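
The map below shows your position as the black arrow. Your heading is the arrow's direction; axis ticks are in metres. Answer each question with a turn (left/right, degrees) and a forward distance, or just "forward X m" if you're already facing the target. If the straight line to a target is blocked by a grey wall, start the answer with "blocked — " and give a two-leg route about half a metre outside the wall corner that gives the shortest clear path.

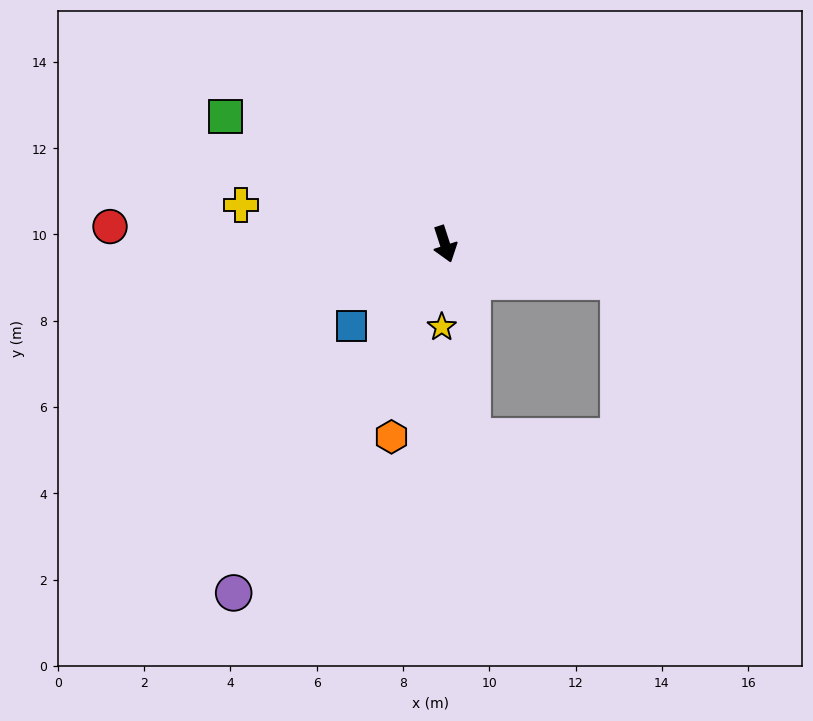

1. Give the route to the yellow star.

turn right 20°, forward 1.9 m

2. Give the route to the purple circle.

turn right 49°, forward 9.5 m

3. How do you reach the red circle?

turn right 111°, forward 7.8 m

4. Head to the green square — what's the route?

turn right 138°, forward 5.9 m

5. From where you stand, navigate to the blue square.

turn right 67°, forward 2.9 m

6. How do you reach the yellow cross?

turn right 119°, forward 4.8 m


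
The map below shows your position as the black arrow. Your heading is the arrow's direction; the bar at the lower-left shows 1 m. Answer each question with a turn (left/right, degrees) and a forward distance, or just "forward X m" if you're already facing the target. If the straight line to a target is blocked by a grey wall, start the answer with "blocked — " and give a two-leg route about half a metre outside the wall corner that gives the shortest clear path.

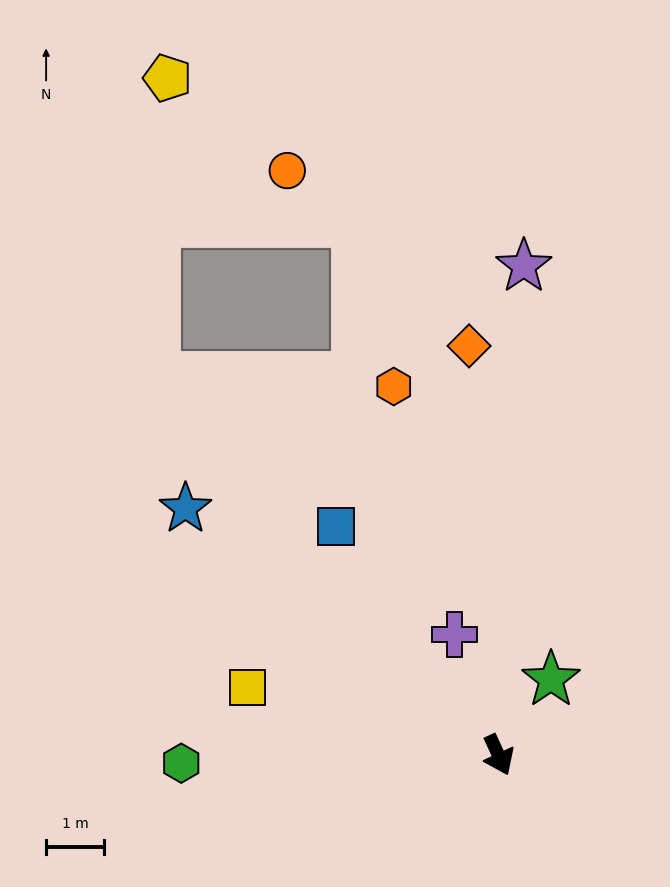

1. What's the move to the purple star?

turn left 152°, forward 8.4 m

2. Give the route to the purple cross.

turn left 175°, forward 2.2 m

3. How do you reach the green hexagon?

turn right 113°, forward 5.4 m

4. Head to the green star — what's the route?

turn left 120°, forward 1.6 m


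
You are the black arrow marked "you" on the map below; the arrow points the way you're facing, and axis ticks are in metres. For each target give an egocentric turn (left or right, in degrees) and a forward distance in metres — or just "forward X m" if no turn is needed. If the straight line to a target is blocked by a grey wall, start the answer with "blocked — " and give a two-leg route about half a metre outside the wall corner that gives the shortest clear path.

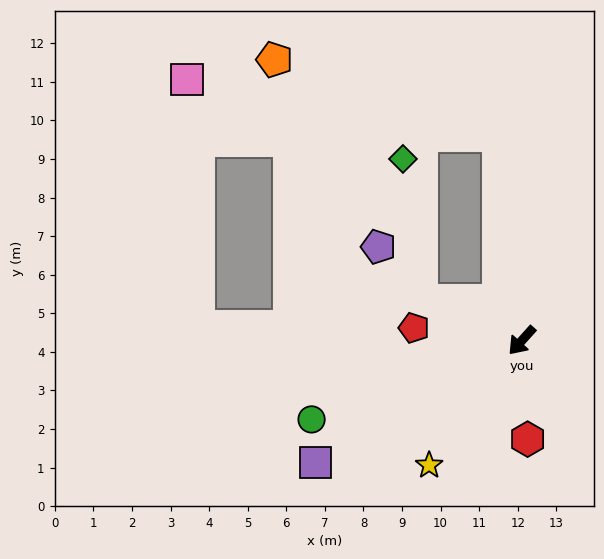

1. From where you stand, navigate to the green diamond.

blocked — turn right 70°, forward 2.8 m, then turn right 61°, forward 3.7 m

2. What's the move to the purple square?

turn right 18°, forward 6.2 m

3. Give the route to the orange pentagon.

blocked — turn right 132°, forward 5.3 m, then turn left 65°, forward 6.1 m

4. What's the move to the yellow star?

turn left 5°, forward 4.0 m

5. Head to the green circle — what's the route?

turn right 27°, forward 5.8 m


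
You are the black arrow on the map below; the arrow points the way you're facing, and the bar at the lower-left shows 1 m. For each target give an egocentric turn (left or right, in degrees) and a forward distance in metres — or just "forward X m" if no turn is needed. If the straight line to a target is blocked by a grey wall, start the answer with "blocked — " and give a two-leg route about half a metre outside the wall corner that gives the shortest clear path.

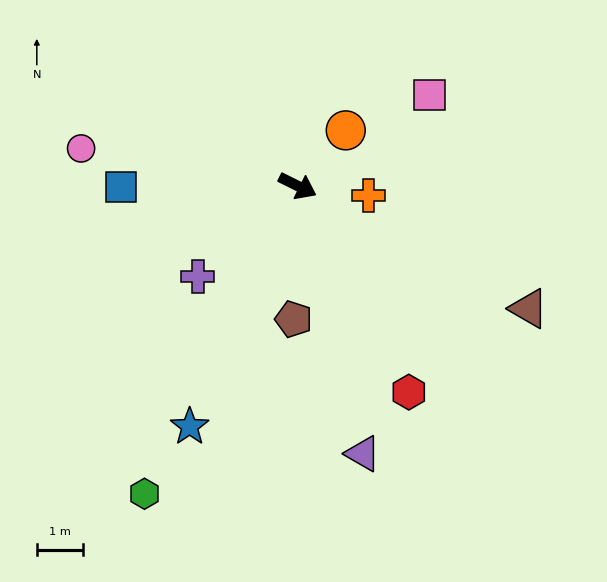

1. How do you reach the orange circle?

turn left 76°, forward 1.6 m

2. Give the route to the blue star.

turn right 88°, forward 5.7 m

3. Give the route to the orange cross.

turn left 18°, forward 1.5 m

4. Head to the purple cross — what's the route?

turn right 111°, forward 2.9 m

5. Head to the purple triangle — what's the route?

turn right 50°, forward 6.0 m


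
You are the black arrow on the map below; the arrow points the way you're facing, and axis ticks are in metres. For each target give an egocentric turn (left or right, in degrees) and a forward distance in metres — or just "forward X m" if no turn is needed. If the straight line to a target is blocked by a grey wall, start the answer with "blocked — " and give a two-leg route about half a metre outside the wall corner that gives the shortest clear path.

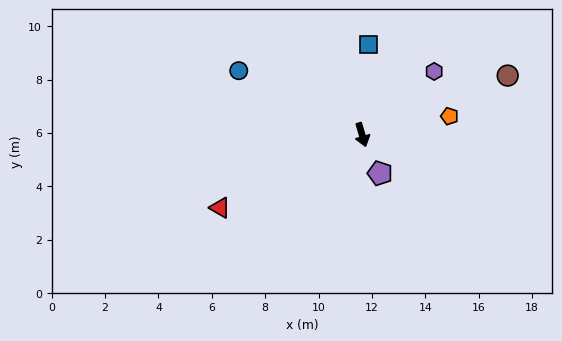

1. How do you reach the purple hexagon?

turn left 115°, forward 3.6 m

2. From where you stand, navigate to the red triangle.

turn right 79°, forward 6.0 m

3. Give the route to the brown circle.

turn left 96°, forward 5.9 m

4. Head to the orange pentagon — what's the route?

turn left 85°, forward 3.3 m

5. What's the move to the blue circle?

turn right 134°, forward 5.2 m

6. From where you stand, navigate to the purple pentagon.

turn left 8°, forward 1.6 m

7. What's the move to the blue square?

turn left 159°, forward 3.4 m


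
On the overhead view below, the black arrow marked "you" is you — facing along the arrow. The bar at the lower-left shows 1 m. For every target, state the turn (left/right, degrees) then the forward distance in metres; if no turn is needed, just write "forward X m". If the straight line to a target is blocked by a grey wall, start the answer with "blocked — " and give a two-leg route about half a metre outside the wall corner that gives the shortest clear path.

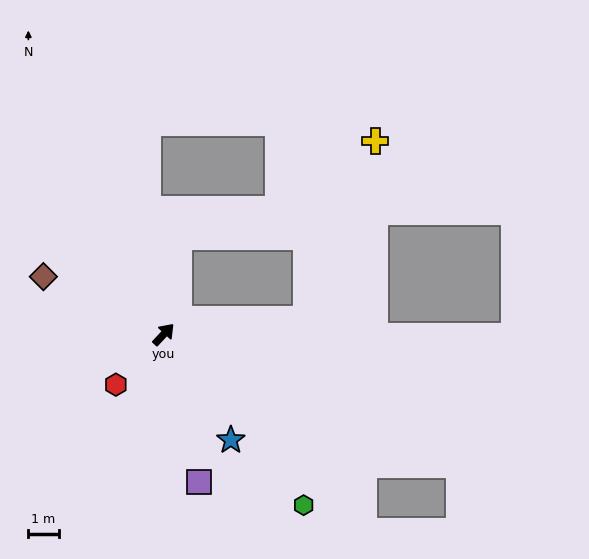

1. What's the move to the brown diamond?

turn left 107°, forward 4.4 m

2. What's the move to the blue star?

turn right 105°, forward 4.1 m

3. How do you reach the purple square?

turn right 123°, forward 5.0 m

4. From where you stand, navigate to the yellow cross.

blocked — turn right 41°, forward 4.7 m, then turn left 63°, forward 6.3 m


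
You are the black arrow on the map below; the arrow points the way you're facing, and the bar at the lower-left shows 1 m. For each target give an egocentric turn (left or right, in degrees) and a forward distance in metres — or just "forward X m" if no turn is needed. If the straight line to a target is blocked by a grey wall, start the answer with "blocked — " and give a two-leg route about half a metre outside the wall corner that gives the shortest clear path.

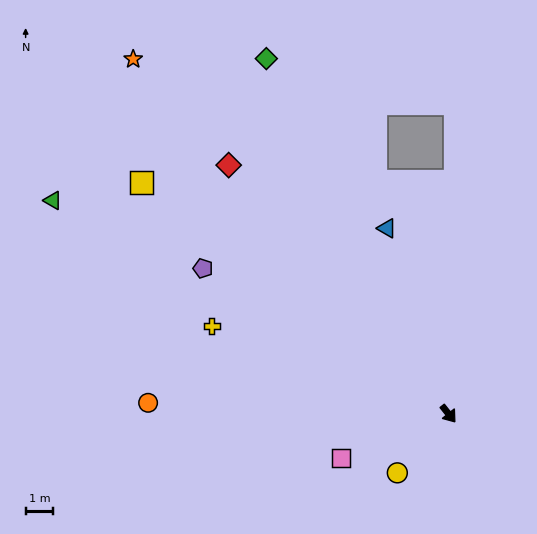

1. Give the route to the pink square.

turn right 106°, forward 4.2 m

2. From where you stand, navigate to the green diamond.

turn left 169°, forward 14.4 m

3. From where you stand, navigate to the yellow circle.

turn right 79°, forward 2.8 m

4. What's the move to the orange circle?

turn right 131°, forward 10.8 m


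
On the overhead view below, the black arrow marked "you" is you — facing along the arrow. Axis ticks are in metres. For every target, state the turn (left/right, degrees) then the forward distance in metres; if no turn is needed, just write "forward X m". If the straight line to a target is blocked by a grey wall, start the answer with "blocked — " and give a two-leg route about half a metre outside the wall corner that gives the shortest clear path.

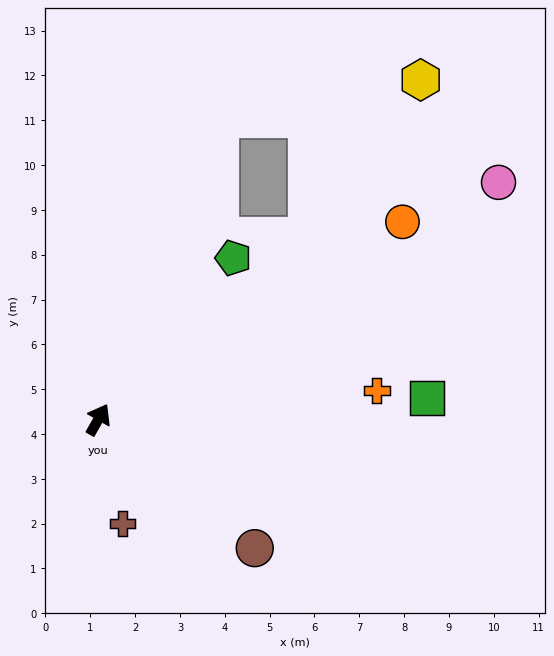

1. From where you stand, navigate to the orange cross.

turn right 54°, forward 6.2 m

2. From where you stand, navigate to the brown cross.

turn right 137°, forward 2.4 m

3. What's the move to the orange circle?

turn right 27°, forward 8.1 m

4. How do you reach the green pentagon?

turn right 10°, forward 4.7 m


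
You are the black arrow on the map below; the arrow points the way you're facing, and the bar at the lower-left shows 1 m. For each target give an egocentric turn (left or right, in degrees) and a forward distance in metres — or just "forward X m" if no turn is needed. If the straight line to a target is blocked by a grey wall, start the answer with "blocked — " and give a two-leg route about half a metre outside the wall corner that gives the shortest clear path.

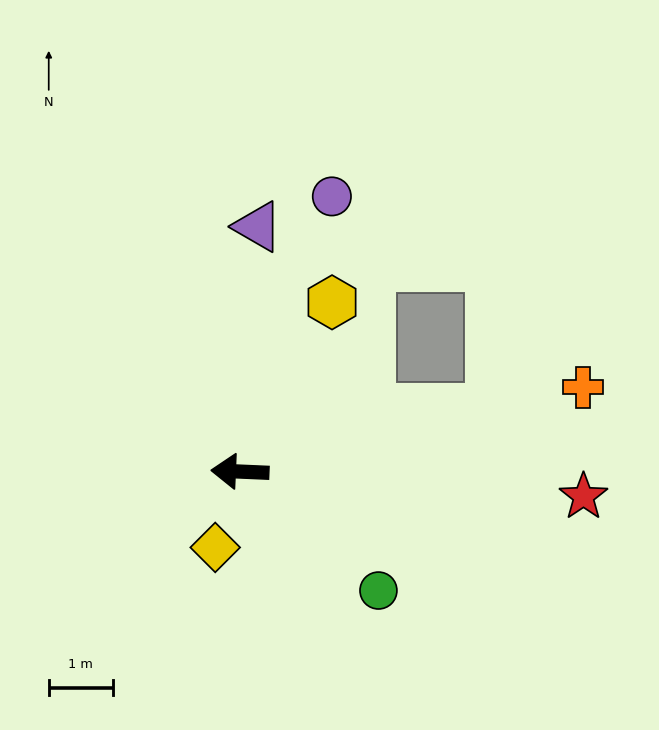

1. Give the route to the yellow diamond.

turn left 74°, forward 1.2 m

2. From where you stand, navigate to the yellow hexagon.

turn right 116°, forward 3.0 m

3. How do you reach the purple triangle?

turn right 92°, forward 3.8 m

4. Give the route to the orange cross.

turn right 164°, forward 5.5 m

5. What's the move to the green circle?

turn left 142°, forward 2.8 m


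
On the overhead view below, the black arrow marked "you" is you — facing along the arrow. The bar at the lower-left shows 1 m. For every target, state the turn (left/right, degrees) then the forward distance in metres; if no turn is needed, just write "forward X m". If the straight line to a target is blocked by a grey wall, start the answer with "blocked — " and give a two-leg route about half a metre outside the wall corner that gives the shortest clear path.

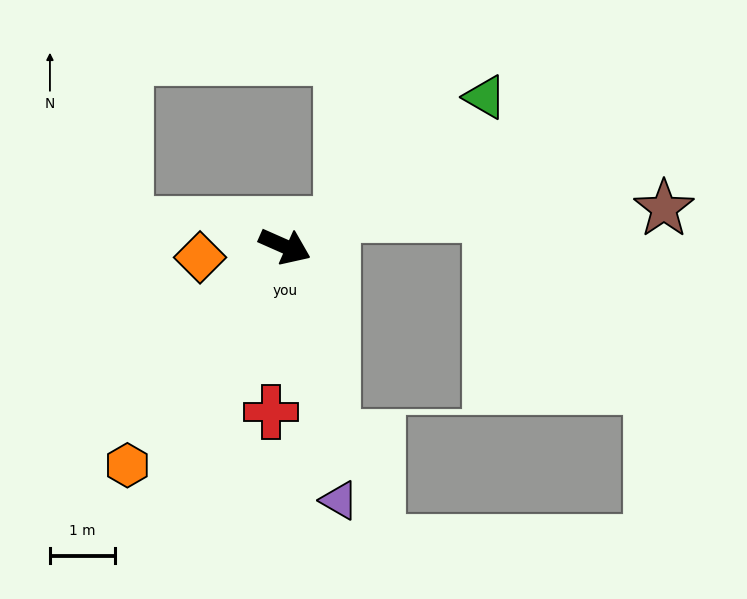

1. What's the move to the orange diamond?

turn right 149°, forward 1.3 m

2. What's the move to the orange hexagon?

turn right 102°, forward 4.2 m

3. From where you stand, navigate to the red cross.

turn right 71°, forward 2.6 m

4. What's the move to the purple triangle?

turn right 54°, forward 4.0 m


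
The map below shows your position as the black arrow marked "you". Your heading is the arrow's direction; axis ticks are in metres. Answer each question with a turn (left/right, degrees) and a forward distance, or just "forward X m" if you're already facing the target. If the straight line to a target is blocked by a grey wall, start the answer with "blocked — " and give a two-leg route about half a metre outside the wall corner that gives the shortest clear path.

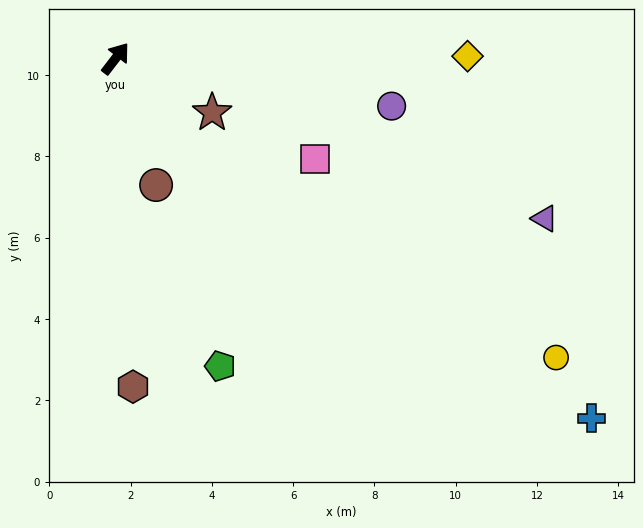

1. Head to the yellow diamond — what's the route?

turn right 52°, forward 8.7 m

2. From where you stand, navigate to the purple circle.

turn right 62°, forward 6.9 m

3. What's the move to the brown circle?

turn right 125°, forward 3.3 m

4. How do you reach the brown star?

turn right 82°, forward 2.7 m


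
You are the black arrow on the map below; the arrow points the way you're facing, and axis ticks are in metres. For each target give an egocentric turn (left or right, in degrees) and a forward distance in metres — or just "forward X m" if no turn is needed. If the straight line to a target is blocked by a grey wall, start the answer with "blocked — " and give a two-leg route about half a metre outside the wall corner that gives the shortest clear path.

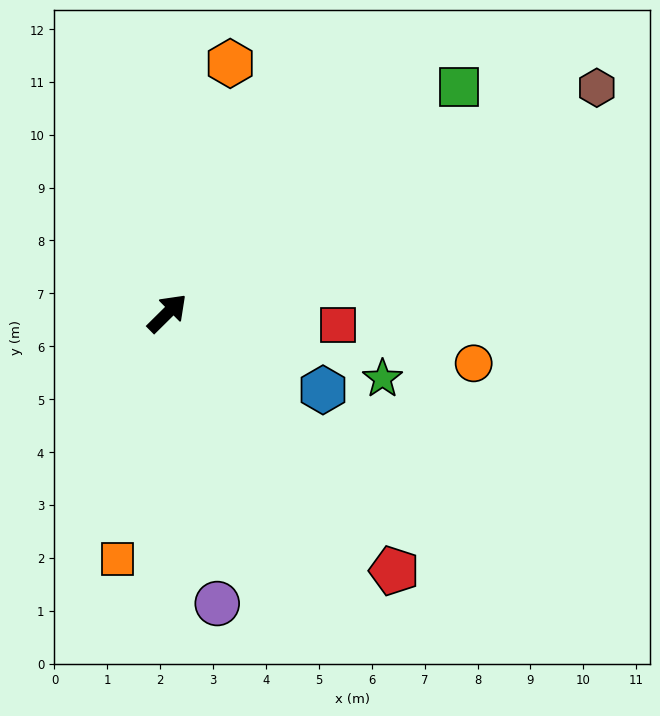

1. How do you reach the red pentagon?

turn right 93°, forward 6.5 m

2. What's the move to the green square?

turn right 7°, forward 7.0 m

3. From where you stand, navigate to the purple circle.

turn right 125°, forward 5.6 m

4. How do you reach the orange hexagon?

turn left 31°, forward 4.9 m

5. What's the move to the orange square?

turn right 146°, forward 4.7 m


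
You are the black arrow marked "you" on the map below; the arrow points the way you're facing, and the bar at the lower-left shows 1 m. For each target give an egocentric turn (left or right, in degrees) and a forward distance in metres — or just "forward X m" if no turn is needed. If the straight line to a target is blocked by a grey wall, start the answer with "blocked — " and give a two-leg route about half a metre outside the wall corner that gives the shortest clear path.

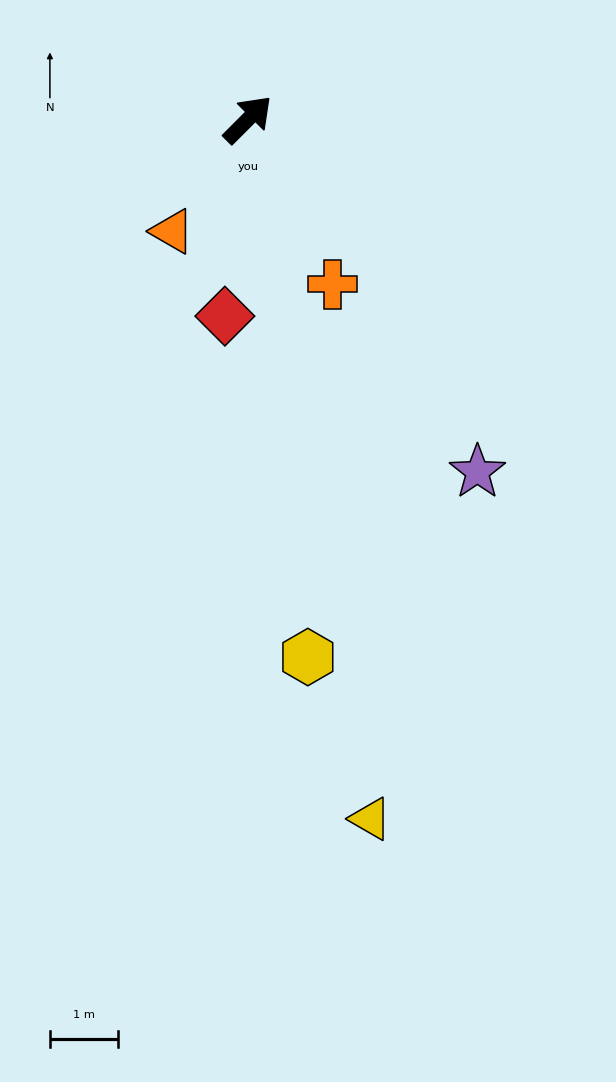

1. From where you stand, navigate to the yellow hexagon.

turn right 129°, forward 8.0 m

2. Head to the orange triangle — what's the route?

turn right 169°, forward 2.0 m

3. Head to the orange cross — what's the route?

turn right 108°, forward 2.7 m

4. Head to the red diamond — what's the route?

turn right 142°, forward 2.9 m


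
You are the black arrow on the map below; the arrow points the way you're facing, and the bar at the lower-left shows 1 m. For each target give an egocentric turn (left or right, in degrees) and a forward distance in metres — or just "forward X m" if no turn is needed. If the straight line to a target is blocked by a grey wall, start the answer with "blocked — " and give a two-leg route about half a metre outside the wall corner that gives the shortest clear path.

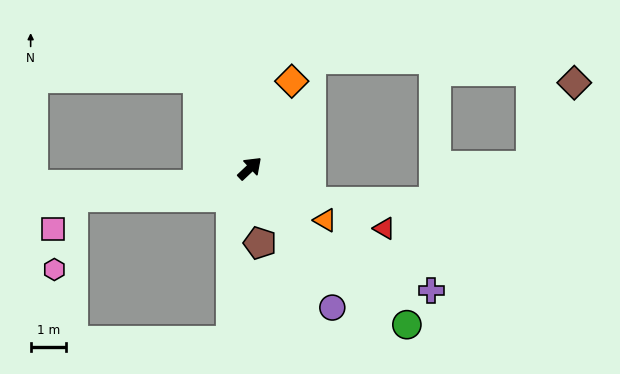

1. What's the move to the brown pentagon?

turn right 126°, forward 2.2 m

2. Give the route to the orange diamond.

turn left 21°, forward 2.8 m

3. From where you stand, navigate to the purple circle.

turn right 103°, forward 4.6 m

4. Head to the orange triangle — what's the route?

turn right 78°, forward 2.6 m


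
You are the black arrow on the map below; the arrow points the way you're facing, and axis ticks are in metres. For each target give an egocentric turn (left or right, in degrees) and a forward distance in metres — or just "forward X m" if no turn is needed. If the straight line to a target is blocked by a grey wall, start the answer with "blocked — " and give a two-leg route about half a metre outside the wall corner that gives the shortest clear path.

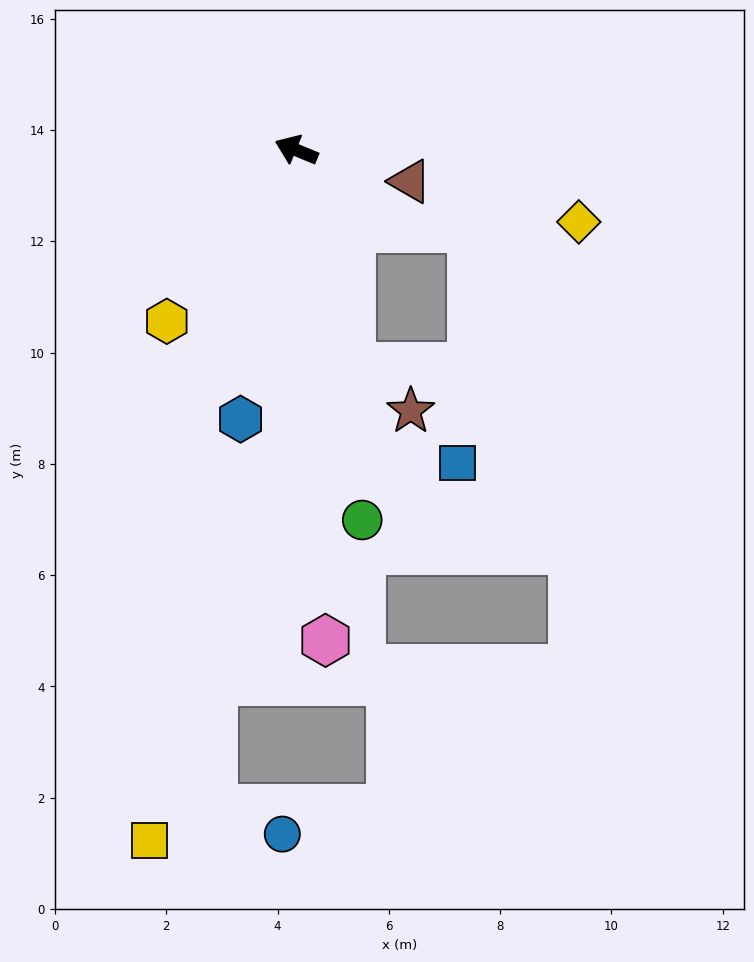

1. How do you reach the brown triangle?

turn right 173°, forward 2.1 m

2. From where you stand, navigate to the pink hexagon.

turn left 116°, forward 8.8 m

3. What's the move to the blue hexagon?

turn left 101°, forward 4.9 m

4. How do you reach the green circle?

turn left 122°, forward 6.8 m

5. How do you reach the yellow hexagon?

turn left 75°, forward 3.9 m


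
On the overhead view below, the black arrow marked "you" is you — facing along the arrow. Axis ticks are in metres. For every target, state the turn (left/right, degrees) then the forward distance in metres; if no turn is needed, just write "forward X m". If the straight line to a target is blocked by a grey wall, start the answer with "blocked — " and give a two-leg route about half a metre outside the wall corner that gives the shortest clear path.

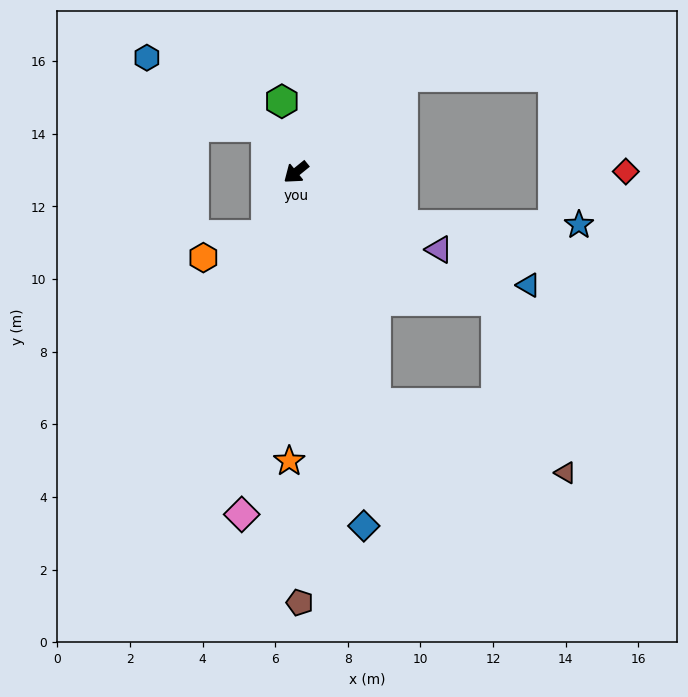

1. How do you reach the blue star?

blocked — turn left 115°, forward 3.3 m, then turn left 26°, forward 4.9 m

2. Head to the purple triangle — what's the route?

turn left 113°, forward 4.5 m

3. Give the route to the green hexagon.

turn right 118°, forward 2.0 m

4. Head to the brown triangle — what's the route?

blocked — turn left 70°, forward 6.7 m, then turn left 51°, forward 5.6 m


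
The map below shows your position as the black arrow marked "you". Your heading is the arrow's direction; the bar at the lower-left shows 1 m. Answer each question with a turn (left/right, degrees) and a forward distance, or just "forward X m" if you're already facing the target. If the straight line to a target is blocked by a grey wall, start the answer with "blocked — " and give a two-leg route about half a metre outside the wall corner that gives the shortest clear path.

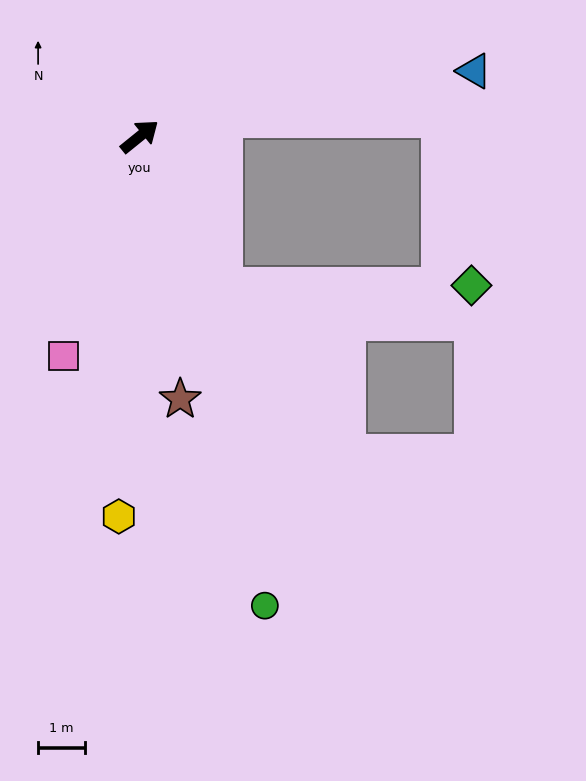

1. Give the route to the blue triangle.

turn right 28°, forward 7.3 m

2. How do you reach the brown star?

turn right 120°, forward 5.7 m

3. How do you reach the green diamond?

blocked — turn right 100°, forward 3.7 m, then turn left 61°, forward 5.3 m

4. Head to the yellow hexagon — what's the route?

turn right 132°, forward 8.2 m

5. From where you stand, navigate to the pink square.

turn right 148°, forward 5.0 m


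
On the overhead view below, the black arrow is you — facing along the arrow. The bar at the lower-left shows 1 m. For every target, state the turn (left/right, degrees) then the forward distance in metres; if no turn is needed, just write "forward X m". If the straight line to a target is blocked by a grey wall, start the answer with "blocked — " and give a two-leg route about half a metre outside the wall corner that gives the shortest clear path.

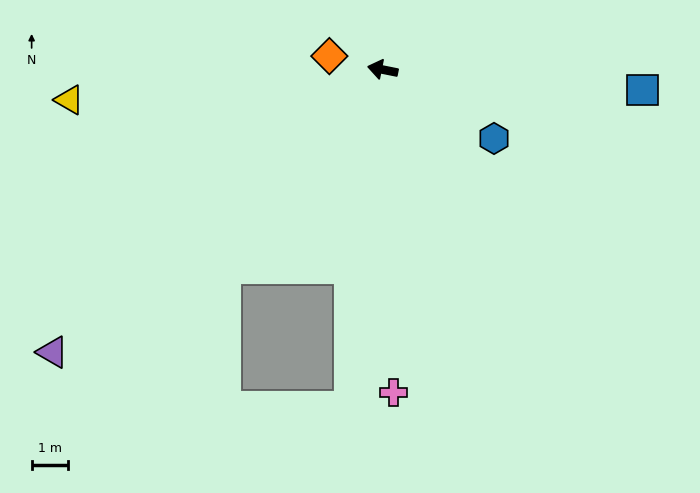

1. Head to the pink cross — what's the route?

turn left 103°, forward 9.0 m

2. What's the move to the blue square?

turn right 173°, forward 7.2 m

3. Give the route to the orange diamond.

turn right 3°, forward 1.5 m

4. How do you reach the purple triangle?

turn left 52°, forward 12.1 m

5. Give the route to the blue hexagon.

turn left 160°, forward 3.6 m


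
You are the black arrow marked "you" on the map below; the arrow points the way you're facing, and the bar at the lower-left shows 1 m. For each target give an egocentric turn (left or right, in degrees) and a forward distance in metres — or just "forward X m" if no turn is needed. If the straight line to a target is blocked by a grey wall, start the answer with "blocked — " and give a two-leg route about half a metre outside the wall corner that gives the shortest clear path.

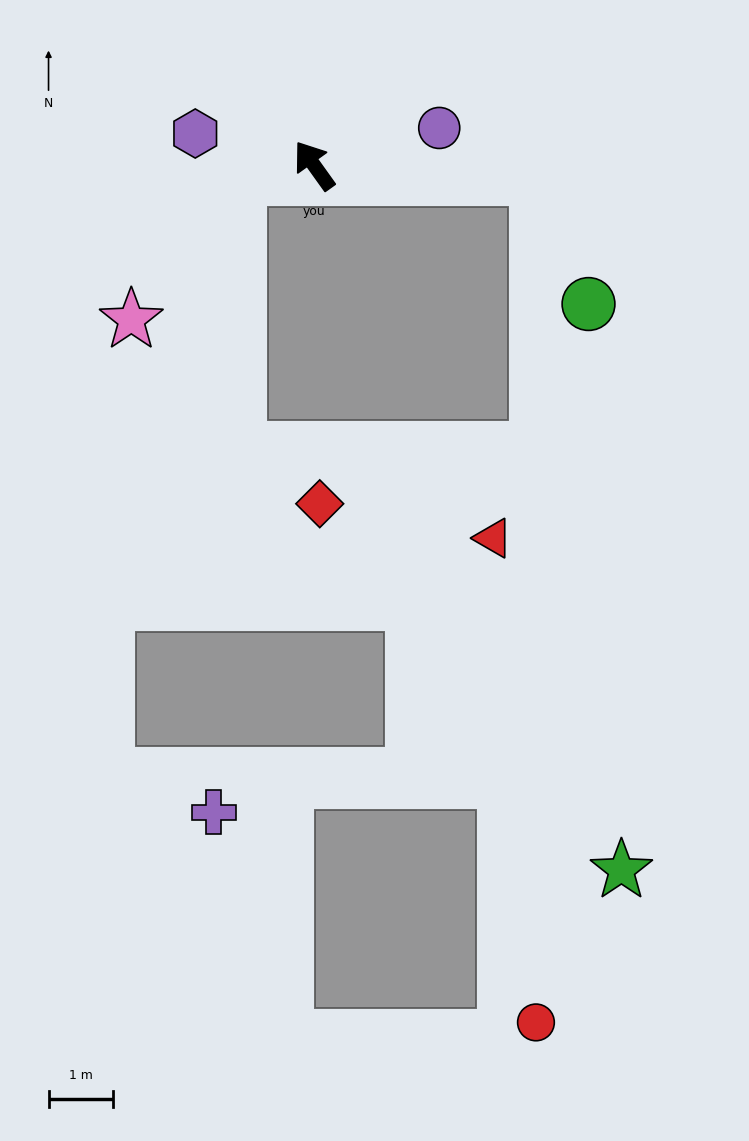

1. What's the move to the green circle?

blocked — turn right 129°, forward 3.5 m, then turn right 64°, forward 2.1 m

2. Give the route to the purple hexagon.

turn left 39°, forward 1.9 m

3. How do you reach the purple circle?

turn right 109°, forward 2.0 m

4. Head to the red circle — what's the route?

blocked — turn right 129°, forward 3.5 m, then turn right 87°, forward 13.1 m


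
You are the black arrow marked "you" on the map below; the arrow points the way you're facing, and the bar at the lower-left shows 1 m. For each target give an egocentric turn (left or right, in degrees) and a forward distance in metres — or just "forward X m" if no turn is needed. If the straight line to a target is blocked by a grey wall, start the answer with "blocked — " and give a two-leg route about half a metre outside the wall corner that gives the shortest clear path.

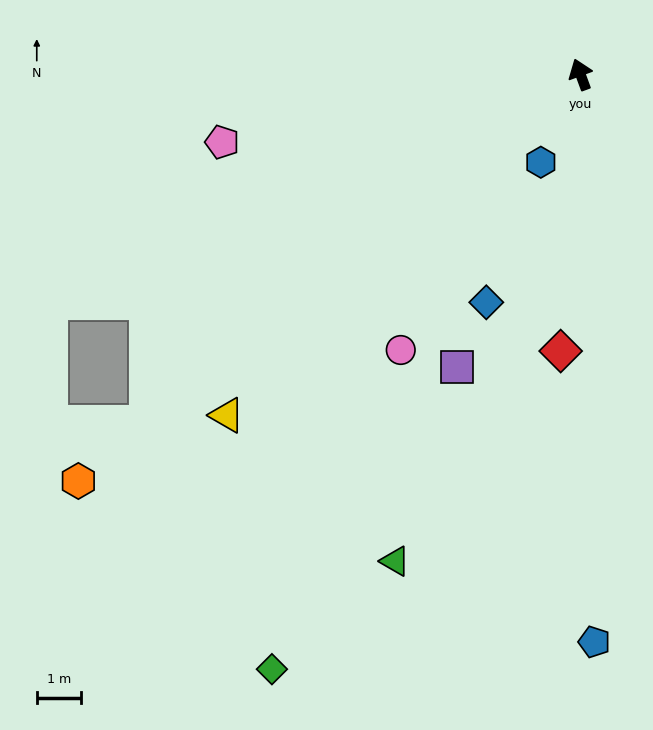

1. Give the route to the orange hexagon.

turn left 109°, forward 14.5 m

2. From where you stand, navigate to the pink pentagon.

turn left 81°, forward 8.2 m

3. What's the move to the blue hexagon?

turn left 136°, forward 2.2 m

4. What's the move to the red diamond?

turn left 156°, forward 6.2 m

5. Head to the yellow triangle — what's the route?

turn left 114°, forward 11.0 m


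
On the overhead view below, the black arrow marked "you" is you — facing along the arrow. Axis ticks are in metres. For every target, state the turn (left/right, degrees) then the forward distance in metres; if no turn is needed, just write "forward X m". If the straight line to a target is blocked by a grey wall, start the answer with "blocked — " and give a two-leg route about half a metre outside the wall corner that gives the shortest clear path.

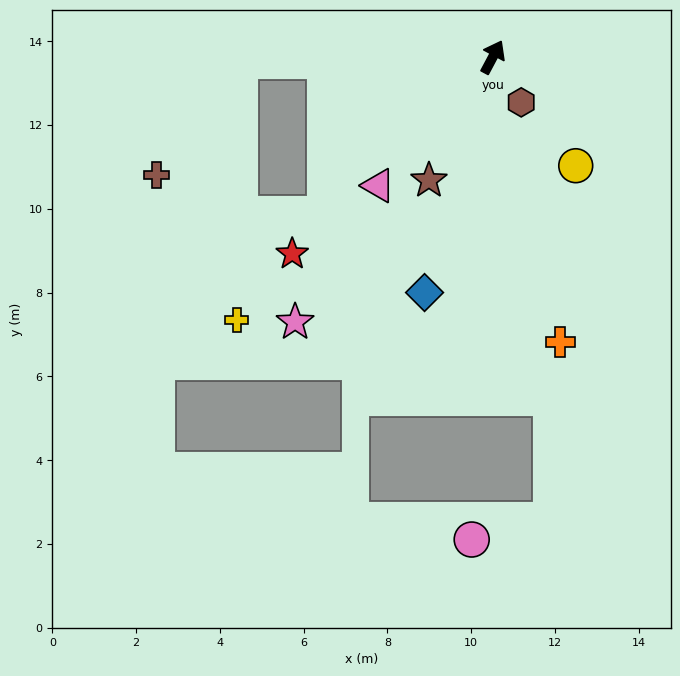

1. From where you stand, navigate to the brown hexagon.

turn right 120°, forward 1.3 m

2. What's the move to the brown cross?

blocked — turn left 119°, forward 6.0 m, then turn left 53°, forward 3.4 m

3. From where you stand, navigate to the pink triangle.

turn left 166°, forward 4.1 m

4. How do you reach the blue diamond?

turn right 168°, forward 5.9 m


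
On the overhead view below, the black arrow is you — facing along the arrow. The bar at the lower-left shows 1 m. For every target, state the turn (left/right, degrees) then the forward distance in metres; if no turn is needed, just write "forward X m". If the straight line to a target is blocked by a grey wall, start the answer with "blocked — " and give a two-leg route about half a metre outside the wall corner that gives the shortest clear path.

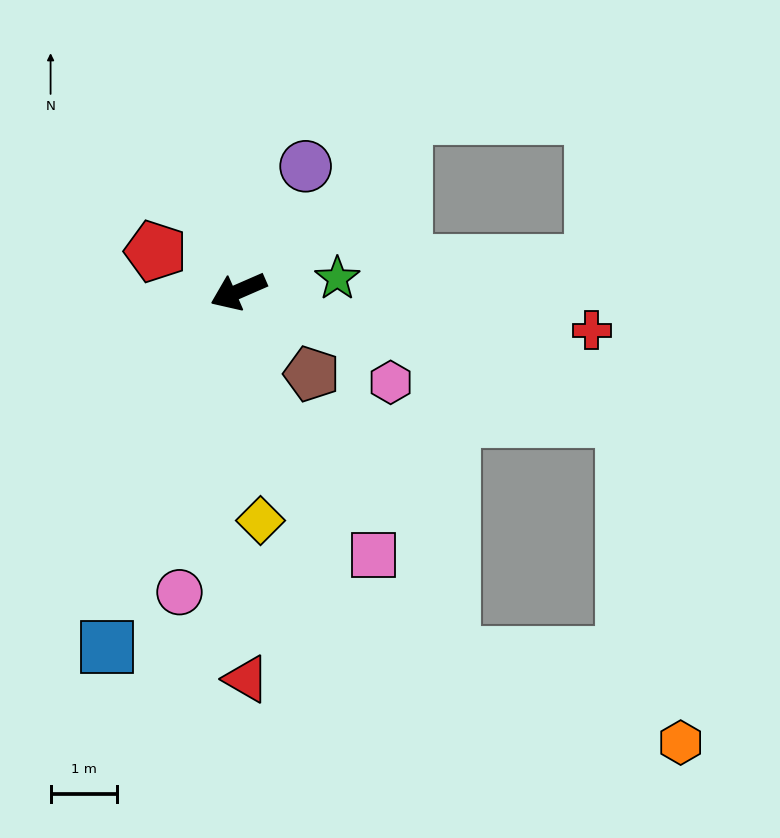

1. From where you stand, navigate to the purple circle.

turn right 142°, forward 2.1 m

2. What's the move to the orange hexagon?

blocked — turn left 138°, forward 6.1 m, then turn right 62°, forward 4.9 m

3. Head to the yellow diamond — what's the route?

turn left 72°, forward 3.5 m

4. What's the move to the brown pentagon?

turn left 108°, forward 1.7 m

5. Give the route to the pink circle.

turn left 55°, forward 4.6 m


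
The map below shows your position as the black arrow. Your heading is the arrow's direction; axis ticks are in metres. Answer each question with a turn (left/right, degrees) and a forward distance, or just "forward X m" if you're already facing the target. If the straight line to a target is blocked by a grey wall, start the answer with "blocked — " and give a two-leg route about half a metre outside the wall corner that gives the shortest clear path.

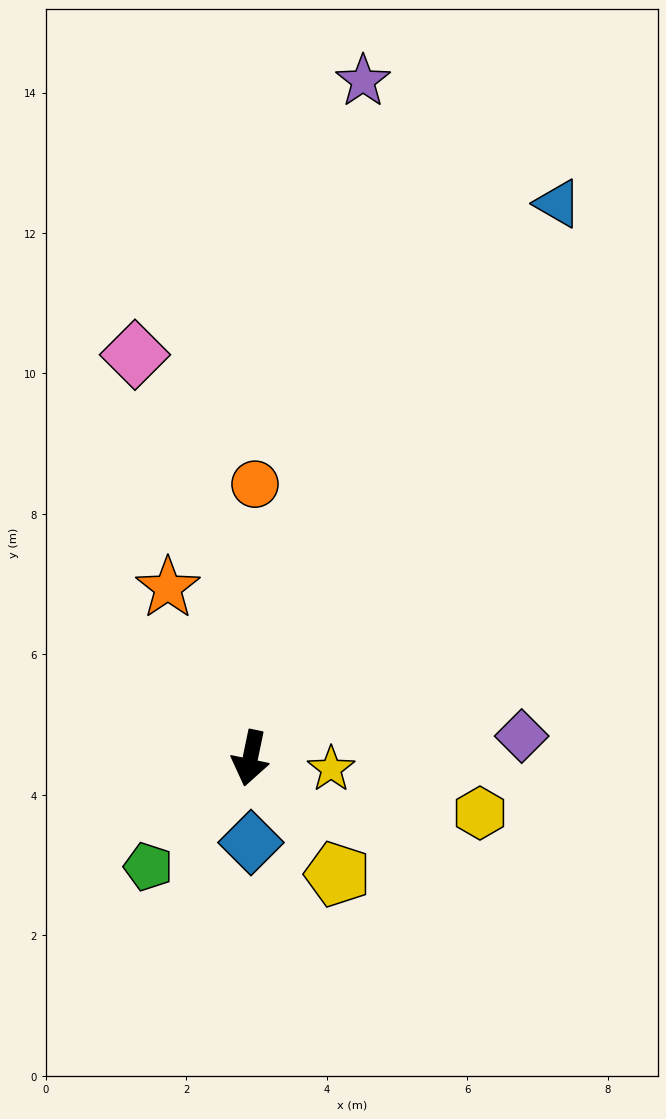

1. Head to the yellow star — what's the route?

turn left 94°, forward 1.2 m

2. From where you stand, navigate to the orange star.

turn right 142°, forward 2.7 m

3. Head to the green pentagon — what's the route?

turn right 31°, forward 2.1 m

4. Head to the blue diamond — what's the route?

turn left 12°, forward 1.2 m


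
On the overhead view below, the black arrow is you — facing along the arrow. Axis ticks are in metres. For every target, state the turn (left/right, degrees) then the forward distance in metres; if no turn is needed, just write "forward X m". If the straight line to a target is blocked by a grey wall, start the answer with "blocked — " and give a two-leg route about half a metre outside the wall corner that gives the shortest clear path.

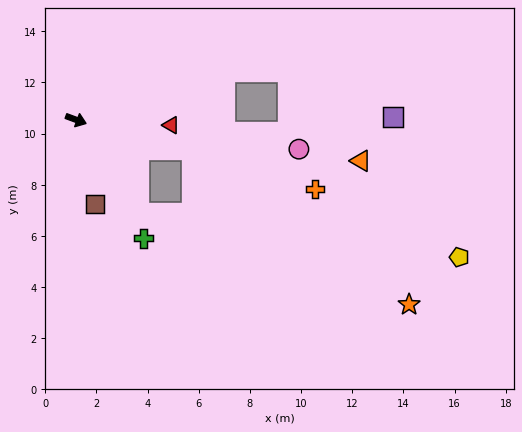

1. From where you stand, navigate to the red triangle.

turn left 17°, forward 3.7 m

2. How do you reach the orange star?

blocked — turn left 6°, forward 4.7 m, then turn right 21°, forward 10.4 m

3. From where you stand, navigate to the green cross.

turn right 40°, forward 5.3 m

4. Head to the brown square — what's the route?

turn right 57°, forward 3.4 m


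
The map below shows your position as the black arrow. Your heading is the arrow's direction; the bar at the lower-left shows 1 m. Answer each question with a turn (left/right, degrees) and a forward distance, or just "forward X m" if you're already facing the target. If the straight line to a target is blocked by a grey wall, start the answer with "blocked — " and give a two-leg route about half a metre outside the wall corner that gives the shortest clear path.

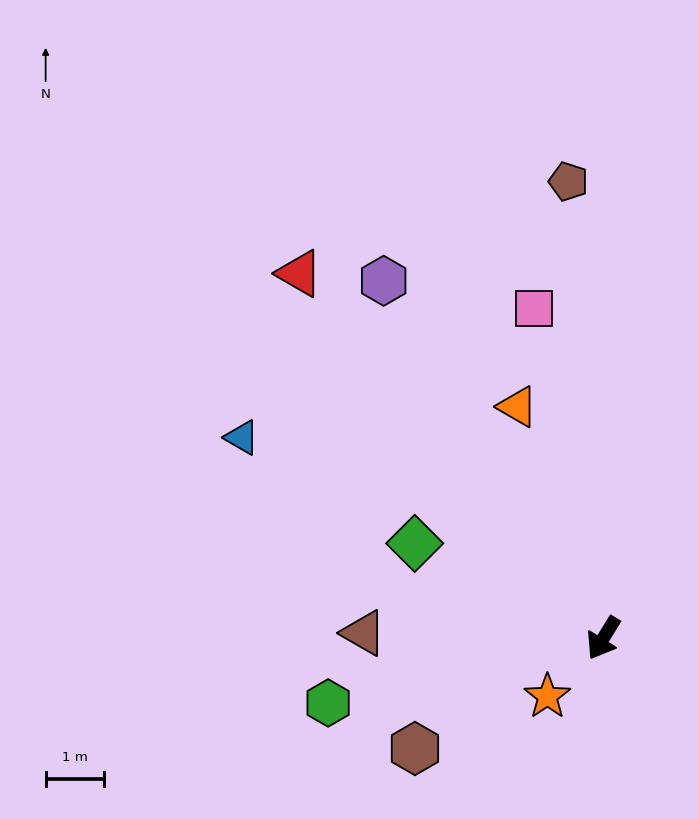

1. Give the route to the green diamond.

turn right 85°, forward 3.6 m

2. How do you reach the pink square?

turn right 137°, forward 5.8 m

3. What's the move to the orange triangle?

turn right 128°, forward 4.2 m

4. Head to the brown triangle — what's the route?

turn right 60°, forward 4.1 m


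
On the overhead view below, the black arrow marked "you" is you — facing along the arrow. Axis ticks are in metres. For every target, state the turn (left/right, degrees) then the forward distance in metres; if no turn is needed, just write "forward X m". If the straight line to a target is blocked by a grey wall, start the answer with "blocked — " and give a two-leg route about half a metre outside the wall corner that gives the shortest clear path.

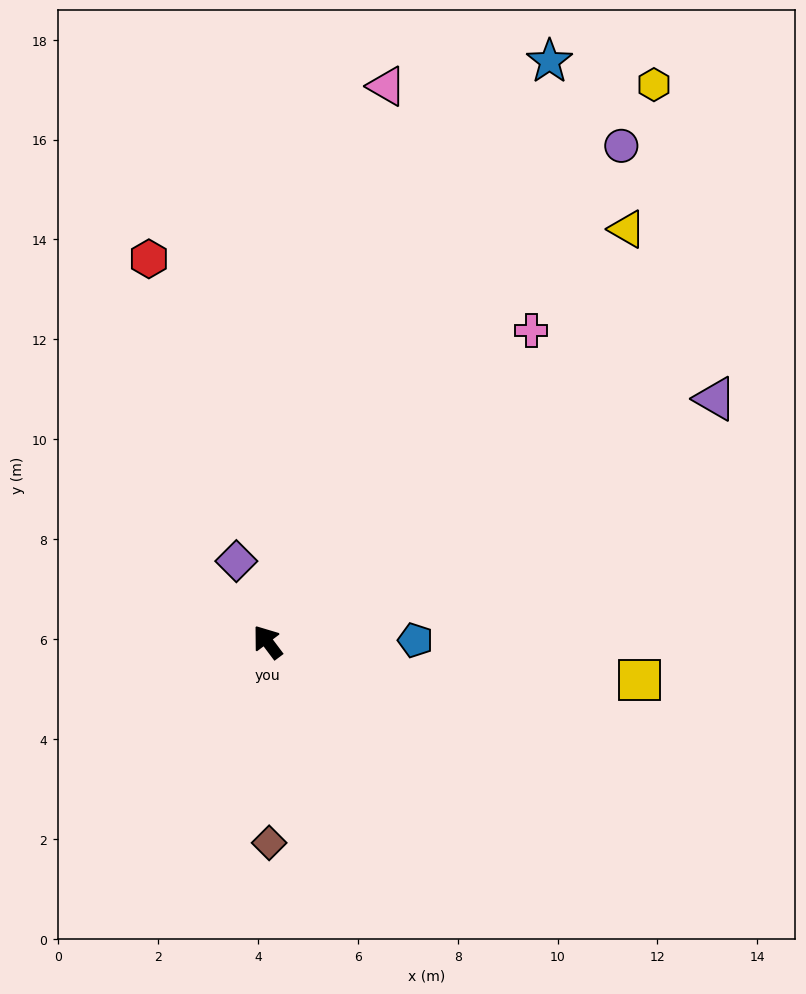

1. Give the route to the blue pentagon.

turn right 126°, forward 3.0 m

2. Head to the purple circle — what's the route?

turn right 72°, forward 12.2 m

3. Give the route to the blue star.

turn right 63°, forward 12.9 m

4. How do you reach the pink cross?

turn right 77°, forward 8.2 m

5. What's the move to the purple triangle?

turn right 98°, forward 10.2 m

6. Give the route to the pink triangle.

turn right 49°, forward 11.4 m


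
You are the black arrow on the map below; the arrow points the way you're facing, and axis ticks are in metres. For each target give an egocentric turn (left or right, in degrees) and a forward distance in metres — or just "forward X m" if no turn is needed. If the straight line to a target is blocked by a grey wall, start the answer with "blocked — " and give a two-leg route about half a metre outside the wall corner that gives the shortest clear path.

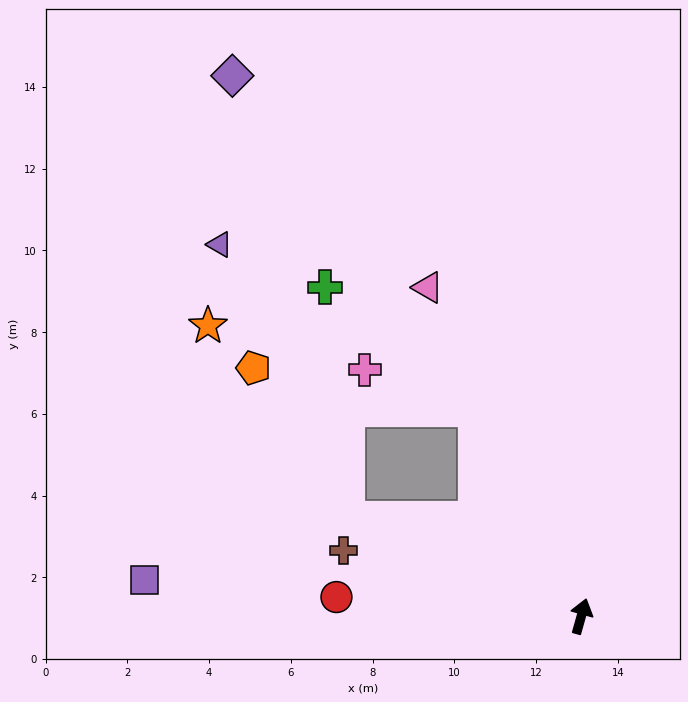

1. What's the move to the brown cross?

turn left 90°, forward 6.0 m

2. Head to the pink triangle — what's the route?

turn left 41°, forward 8.9 m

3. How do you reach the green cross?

blocked — turn left 43°, forward 5.7 m, then turn left 24°, forward 4.7 m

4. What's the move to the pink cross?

blocked — turn left 43°, forward 5.7 m, then turn left 43°, forward 2.9 m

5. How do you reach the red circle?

turn left 101°, forward 6.0 m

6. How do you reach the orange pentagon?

blocked — turn left 83°, forward 6.2 m, then turn right 35°, forward 4.3 m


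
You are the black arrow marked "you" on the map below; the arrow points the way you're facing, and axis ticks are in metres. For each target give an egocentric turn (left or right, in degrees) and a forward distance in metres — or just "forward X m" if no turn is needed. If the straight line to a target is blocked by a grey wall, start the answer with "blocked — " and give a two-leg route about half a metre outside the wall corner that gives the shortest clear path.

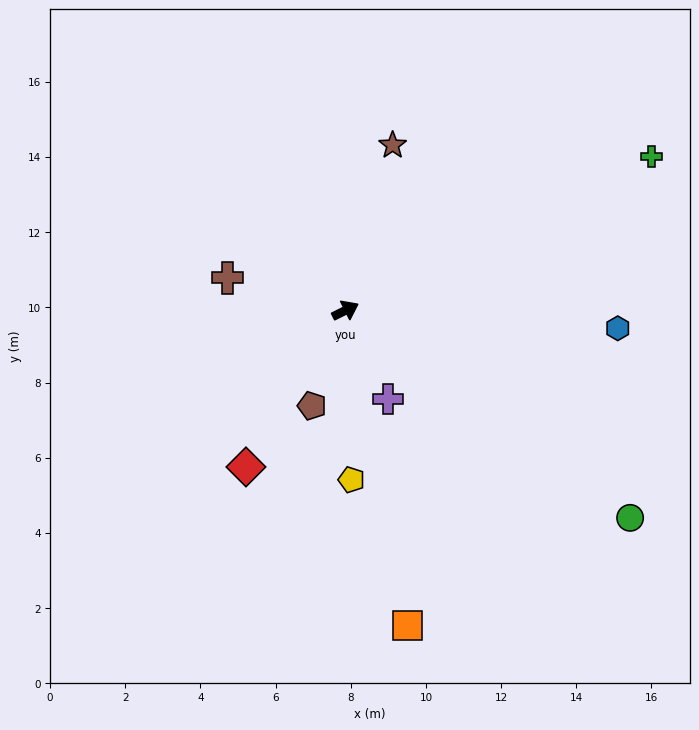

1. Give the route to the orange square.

turn right 105°, forward 8.5 m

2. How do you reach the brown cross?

turn left 138°, forward 3.3 m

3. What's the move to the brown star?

turn left 48°, forward 4.6 m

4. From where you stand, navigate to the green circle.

turn right 63°, forward 9.4 m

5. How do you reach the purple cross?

turn right 91°, forward 2.6 m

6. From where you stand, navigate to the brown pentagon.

turn right 136°, forward 2.7 m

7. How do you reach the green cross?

forward 9.1 m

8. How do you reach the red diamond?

turn right 149°, forward 4.9 m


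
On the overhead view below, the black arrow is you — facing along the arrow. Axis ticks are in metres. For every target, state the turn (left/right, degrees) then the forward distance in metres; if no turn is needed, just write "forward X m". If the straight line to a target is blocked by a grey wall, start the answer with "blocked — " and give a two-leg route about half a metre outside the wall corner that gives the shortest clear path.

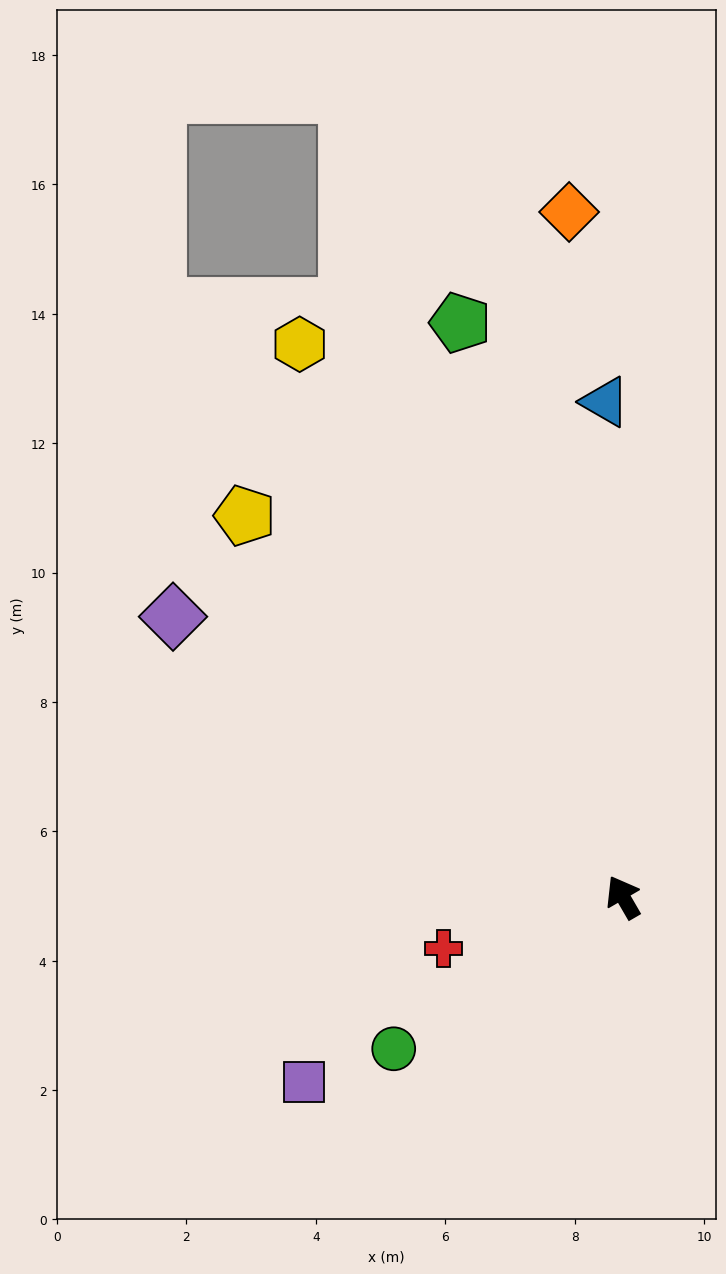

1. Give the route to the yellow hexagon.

forward 9.9 m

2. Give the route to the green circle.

turn left 93°, forward 4.3 m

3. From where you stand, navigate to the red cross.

turn left 76°, forward 2.9 m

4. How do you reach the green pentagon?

turn right 14°, forward 9.2 m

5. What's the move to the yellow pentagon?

turn left 15°, forward 8.3 m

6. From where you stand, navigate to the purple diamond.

turn left 28°, forward 8.2 m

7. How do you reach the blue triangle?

turn right 28°, forward 7.7 m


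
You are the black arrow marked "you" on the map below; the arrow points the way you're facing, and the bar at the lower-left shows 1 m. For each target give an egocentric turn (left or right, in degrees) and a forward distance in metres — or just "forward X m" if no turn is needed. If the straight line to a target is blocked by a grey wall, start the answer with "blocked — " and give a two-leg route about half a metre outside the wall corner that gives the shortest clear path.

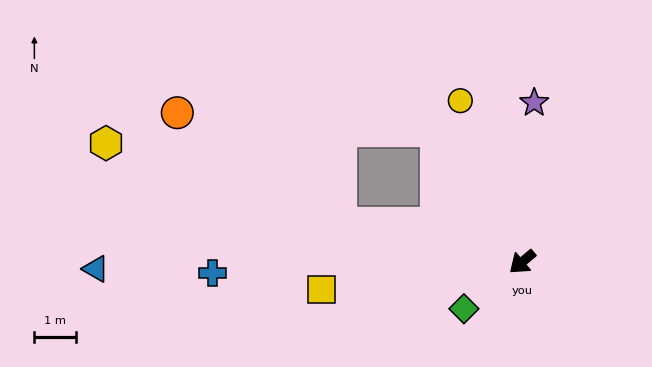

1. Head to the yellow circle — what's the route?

turn right 109°, forward 4.1 m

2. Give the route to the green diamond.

forward 1.8 m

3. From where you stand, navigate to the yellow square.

turn right 32°, forward 4.8 m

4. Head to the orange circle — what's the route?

blocked — turn right 52°, forward 4.4 m, then turn right 23°, forward 4.7 m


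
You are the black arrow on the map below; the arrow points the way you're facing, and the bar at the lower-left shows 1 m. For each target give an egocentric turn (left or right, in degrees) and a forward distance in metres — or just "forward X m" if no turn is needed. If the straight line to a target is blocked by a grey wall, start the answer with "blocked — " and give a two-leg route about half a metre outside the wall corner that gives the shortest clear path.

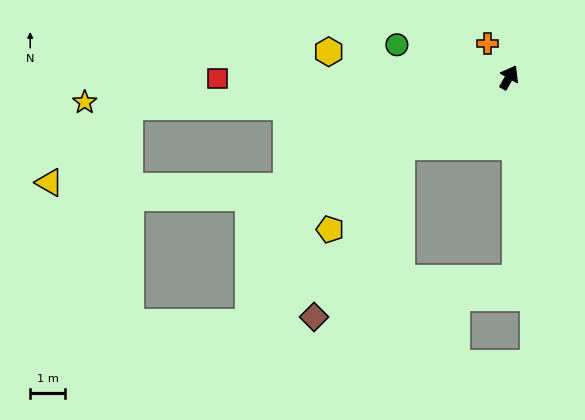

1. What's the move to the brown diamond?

blocked — turn left 152°, forward 3.6 m, then turn left 31°, forward 5.5 m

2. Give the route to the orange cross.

turn left 63°, forward 1.1 m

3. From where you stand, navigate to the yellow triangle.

blocked — turn left 124°, forward 10.9 m, then turn left 40°, forward 3.2 m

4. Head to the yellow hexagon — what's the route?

turn left 112°, forward 5.2 m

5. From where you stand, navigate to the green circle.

turn left 103°, forward 3.3 m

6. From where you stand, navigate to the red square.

turn left 120°, forward 8.3 m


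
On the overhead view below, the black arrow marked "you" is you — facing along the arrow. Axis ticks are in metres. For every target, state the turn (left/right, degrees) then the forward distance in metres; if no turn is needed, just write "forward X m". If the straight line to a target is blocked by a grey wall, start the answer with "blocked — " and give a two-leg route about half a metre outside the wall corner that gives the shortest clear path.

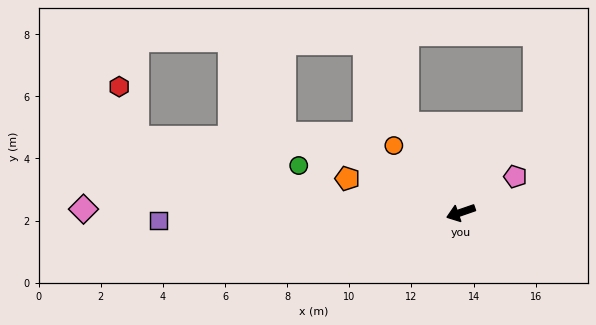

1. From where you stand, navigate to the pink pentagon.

turn right 166°, forward 2.1 m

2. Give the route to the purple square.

turn right 18°, forward 9.7 m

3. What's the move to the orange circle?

turn right 64°, forward 3.0 m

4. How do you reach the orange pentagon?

turn right 36°, forward 3.8 m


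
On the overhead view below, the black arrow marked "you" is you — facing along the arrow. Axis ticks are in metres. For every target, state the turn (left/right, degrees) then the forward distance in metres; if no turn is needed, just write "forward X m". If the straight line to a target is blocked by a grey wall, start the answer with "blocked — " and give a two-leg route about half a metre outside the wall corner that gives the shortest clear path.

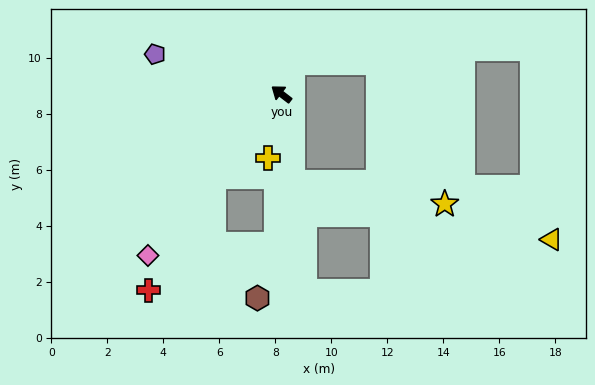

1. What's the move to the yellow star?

blocked — turn left 136°, forward 3.2 m, then turn left 73°, forward 5.5 m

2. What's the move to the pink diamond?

turn left 88°, forward 7.5 m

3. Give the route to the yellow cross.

turn left 116°, forward 2.3 m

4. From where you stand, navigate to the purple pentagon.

turn left 20°, forward 4.7 m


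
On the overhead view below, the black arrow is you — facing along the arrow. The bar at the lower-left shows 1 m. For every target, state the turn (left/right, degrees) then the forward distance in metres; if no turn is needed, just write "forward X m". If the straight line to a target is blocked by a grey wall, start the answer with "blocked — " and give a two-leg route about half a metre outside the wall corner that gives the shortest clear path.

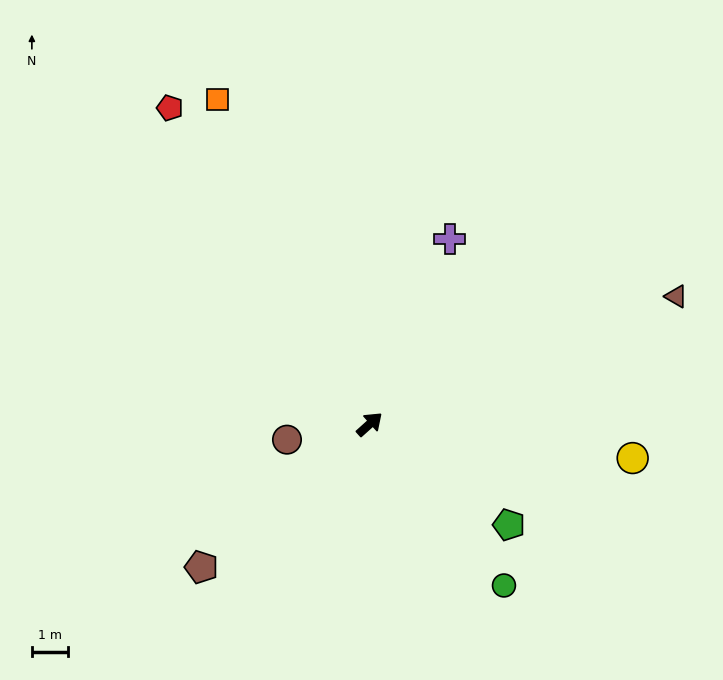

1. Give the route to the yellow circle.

turn right 49°, forward 7.3 m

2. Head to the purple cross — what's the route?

turn left 25°, forward 5.5 m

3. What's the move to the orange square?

turn left 73°, forward 9.9 m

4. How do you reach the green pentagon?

turn right 78°, forward 4.7 m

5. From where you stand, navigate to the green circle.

turn right 92°, forward 5.8 m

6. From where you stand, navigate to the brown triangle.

turn right 19°, forward 9.1 m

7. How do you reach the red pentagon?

turn left 80°, forward 10.3 m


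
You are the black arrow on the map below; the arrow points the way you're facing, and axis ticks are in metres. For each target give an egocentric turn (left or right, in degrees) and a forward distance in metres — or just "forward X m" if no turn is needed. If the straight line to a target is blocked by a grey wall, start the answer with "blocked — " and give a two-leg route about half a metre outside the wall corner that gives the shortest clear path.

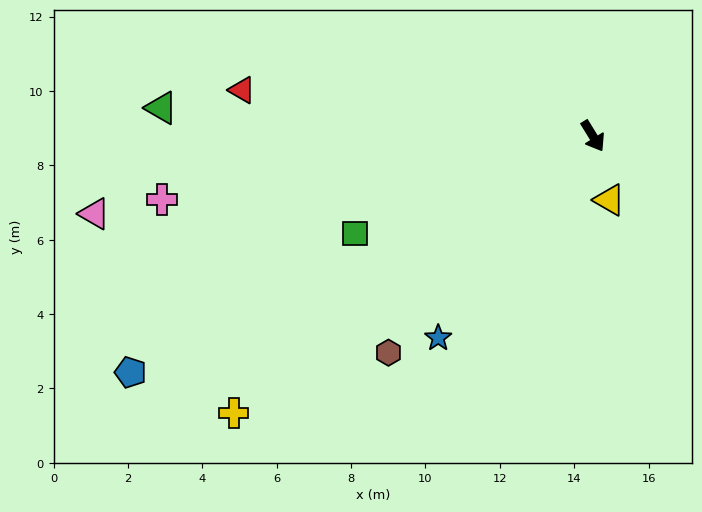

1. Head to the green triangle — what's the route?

turn right 125°, forward 11.6 m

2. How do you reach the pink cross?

turn right 113°, forward 11.7 m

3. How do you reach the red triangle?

turn right 129°, forward 9.5 m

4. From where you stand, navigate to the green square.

turn right 99°, forward 6.9 m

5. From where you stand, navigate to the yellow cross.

turn right 84°, forward 12.2 m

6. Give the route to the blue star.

turn right 69°, forward 6.8 m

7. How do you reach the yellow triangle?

turn right 17°, forward 1.8 m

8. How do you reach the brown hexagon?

turn right 75°, forward 8.0 m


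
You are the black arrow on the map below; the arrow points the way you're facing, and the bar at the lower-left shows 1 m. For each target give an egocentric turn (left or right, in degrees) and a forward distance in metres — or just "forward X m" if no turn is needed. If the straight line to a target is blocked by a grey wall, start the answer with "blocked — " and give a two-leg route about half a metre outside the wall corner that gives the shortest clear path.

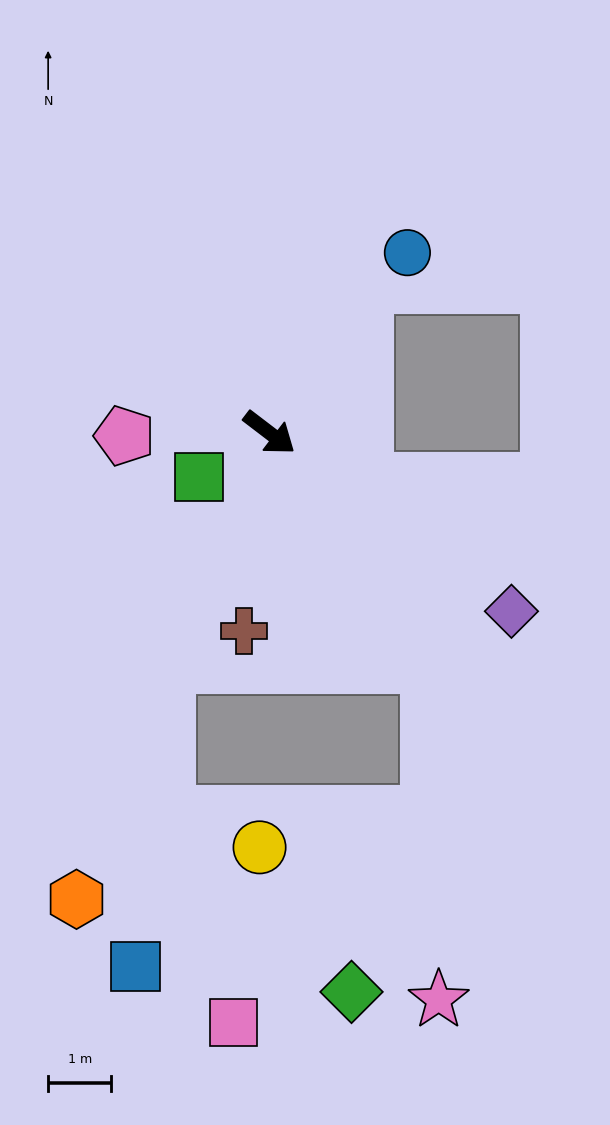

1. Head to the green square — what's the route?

turn right 110°, forward 1.3 m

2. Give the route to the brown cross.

turn right 60°, forward 3.2 m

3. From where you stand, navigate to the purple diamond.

forward 4.7 m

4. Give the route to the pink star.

blocked — turn right 19°, forward 4.5 m, then turn right 32°, forward 5.3 m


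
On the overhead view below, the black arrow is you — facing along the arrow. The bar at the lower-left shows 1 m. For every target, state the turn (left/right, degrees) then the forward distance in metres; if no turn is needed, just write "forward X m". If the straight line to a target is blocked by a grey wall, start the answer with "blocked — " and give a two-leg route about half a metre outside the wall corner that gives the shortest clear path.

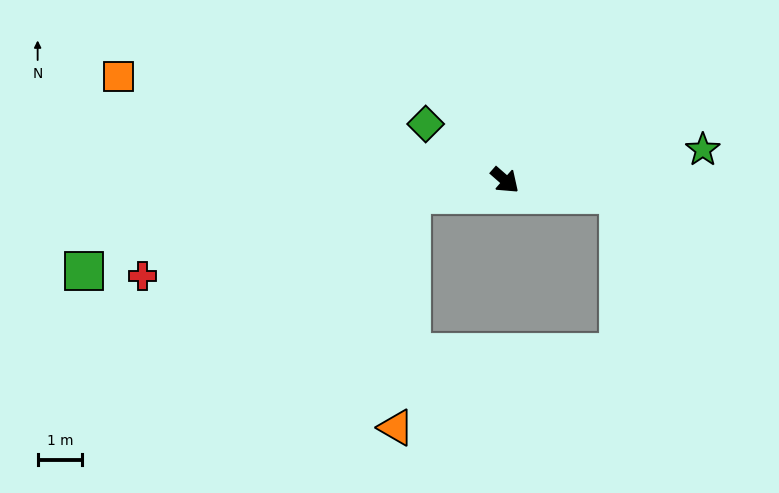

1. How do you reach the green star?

turn left 50°, forward 4.5 m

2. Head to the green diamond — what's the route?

turn right 174°, forward 2.2 m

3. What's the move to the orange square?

turn right 154°, forward 9.0 m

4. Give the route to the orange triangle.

blocked — turn right 130°, forward 2.1 m, then turn left 77°, forward 5.3 m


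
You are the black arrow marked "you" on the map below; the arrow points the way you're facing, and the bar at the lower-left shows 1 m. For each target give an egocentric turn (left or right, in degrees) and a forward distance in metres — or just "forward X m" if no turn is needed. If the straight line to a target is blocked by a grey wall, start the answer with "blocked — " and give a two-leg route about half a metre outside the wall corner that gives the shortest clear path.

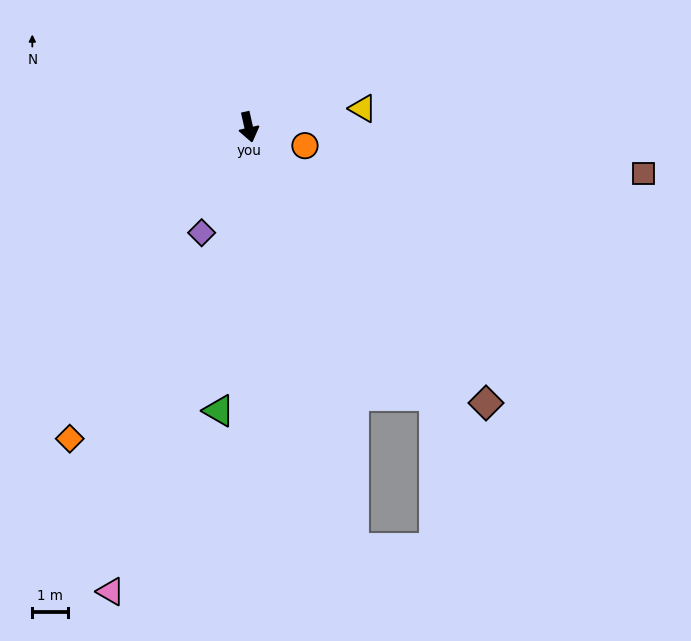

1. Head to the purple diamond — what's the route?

turn right 37°, forward 3.2 m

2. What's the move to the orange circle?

turn left 59°, forward 1.7 m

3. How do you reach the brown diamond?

turn left 28°, forward 10.2 m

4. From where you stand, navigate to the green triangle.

turn right 19°, forward 8.0 m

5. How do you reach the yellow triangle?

turn left 87°, forward 3.2 m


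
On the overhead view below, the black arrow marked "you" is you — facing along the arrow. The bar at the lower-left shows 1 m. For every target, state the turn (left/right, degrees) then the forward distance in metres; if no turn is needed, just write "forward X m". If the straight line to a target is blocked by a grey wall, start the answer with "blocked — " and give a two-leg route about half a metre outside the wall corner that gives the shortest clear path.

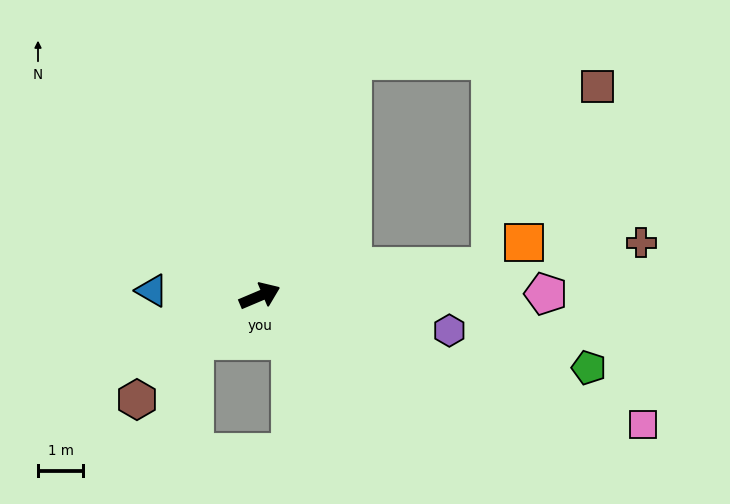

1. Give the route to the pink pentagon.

turn right 23°, forward 6.3 m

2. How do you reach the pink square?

turn right 41°, forward 8.9 m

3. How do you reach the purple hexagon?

turn right 33°, forward 4.3 m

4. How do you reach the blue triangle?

turn left 154°, forward 2.4 m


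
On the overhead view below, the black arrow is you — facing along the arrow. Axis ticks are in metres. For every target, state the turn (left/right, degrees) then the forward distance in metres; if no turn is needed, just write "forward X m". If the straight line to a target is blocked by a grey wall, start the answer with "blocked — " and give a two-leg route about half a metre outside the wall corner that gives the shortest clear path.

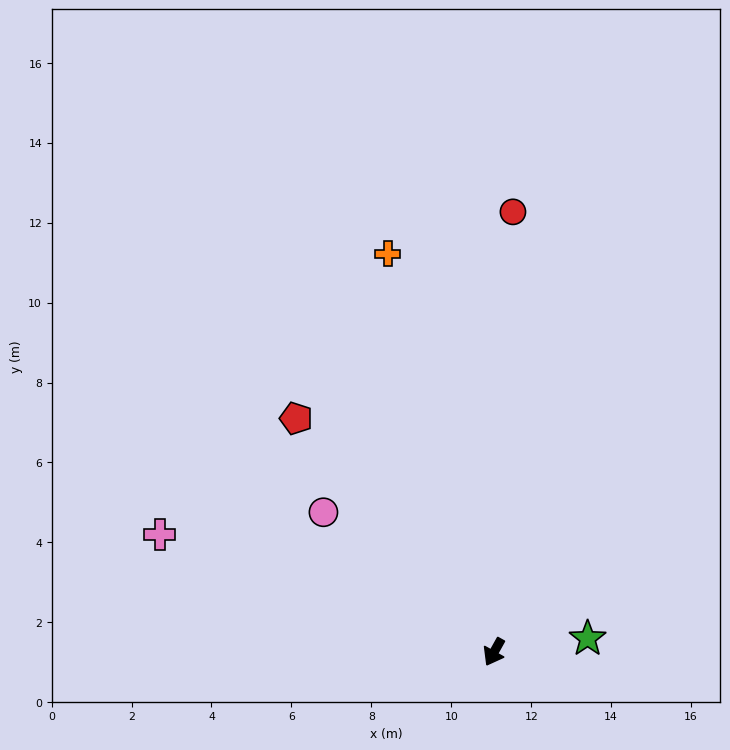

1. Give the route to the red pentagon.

turn right 111°, forward 7.7 m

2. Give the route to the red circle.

turn right 153°, forward 11.0 m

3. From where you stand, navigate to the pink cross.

turn right 80°, forward 8.9 m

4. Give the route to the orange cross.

turn right 136°, forward 10.3 m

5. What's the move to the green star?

turn left 127°, forward 2.4 m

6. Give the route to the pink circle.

turn right 100°, forward 5.5 m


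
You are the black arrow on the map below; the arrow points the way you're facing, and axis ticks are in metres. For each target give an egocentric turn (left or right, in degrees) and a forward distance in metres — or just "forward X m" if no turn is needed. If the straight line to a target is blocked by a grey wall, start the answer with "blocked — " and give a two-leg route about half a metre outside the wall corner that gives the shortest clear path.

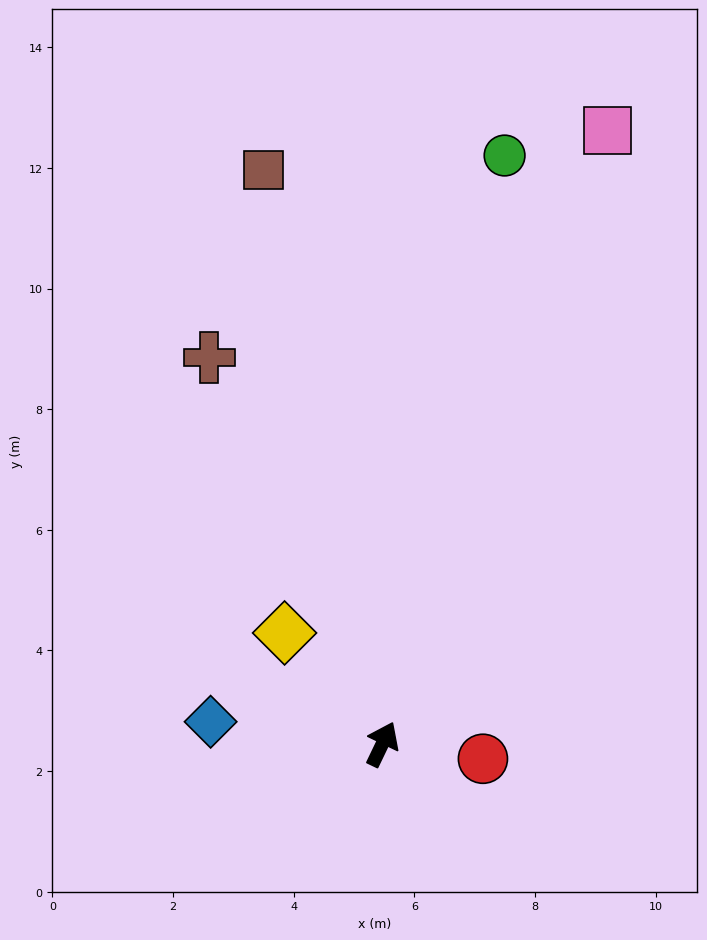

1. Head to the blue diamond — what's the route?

turn left 108°, forward 2.9 m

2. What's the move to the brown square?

turn left 37°, forward 9.7 m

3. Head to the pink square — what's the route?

turn left 6°, forward 10.8 m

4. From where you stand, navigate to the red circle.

turn right 73°, forward 1.7 m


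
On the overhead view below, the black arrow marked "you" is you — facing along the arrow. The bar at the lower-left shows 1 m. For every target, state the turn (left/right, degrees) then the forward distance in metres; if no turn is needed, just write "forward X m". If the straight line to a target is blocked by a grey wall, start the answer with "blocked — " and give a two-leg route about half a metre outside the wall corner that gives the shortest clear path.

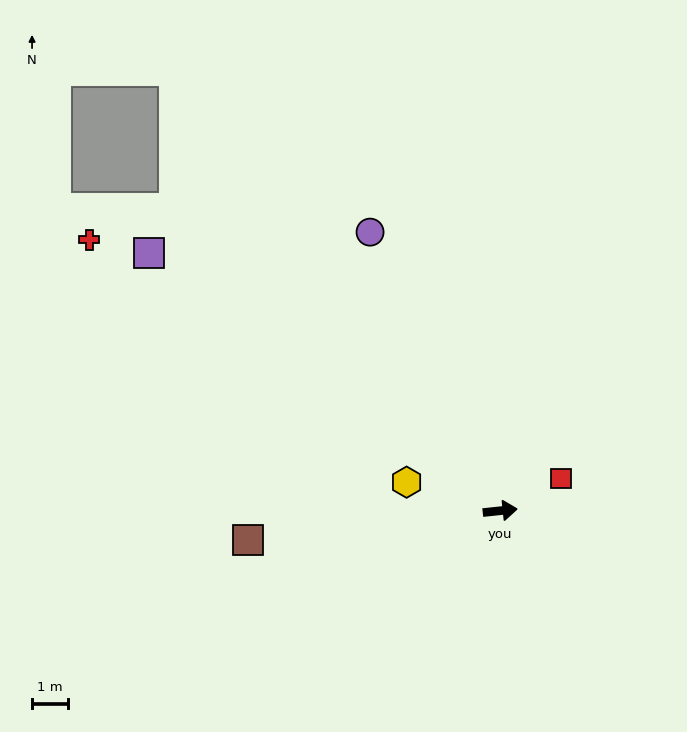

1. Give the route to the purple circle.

turn left 109°, forward 8.6 m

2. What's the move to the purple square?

turn left 138°, forward 12.2 m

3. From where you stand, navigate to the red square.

turn left 22°, forward 1.9 m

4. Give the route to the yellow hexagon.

turn left 157°, forward 2.7 m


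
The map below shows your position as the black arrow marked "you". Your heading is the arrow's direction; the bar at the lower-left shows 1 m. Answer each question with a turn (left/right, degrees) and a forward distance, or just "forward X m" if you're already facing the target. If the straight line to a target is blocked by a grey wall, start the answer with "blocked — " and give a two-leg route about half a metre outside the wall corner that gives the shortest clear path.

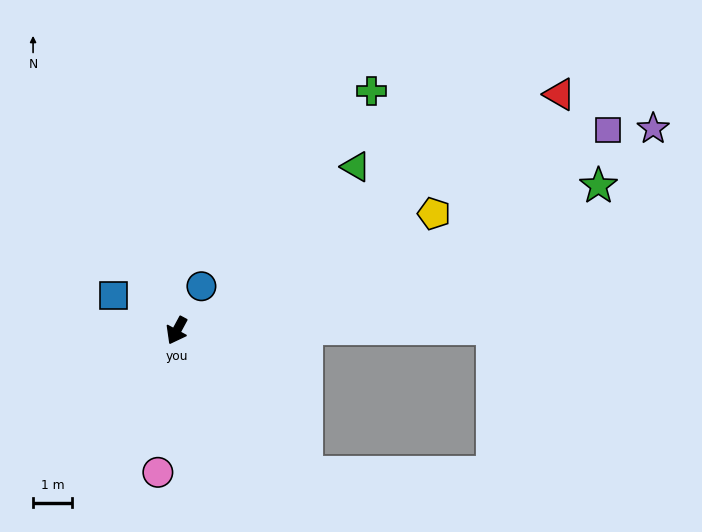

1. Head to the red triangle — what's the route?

turn left 150°, forward 11.6 m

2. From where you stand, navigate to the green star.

turn left 137°, forward 11.5 m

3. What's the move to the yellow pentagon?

turn left 143°, forward 7.3 m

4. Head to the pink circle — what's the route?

turn left 21°, forward 3.7 m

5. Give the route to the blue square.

turn right 91°, forward 1.9 m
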